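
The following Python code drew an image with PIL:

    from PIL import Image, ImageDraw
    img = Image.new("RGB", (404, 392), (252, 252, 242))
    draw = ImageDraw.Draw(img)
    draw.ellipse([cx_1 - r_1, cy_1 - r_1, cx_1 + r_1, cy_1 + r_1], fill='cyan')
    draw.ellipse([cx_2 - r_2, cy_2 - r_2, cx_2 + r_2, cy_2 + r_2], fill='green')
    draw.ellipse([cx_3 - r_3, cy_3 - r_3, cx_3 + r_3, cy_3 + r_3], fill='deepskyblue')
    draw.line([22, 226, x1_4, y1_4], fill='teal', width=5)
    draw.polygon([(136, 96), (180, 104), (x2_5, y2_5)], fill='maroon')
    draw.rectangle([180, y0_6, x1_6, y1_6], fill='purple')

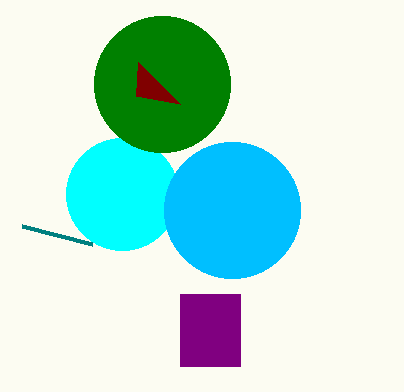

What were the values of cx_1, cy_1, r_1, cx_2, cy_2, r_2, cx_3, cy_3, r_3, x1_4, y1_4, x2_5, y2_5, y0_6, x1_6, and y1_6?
cx_1 = 122
cy_1 = 194
r_1 = 56
cx_2 = 162
cy_2 = 84
r_2 = 68
cx_3 = 232
cy_3 = 210
r_3 = 68
x1_4 = 92
y1_4 = 244
x2_5 = 138
y2_5 = 62
y0_6 = 294
x1_6 = 240
y1_6 = 366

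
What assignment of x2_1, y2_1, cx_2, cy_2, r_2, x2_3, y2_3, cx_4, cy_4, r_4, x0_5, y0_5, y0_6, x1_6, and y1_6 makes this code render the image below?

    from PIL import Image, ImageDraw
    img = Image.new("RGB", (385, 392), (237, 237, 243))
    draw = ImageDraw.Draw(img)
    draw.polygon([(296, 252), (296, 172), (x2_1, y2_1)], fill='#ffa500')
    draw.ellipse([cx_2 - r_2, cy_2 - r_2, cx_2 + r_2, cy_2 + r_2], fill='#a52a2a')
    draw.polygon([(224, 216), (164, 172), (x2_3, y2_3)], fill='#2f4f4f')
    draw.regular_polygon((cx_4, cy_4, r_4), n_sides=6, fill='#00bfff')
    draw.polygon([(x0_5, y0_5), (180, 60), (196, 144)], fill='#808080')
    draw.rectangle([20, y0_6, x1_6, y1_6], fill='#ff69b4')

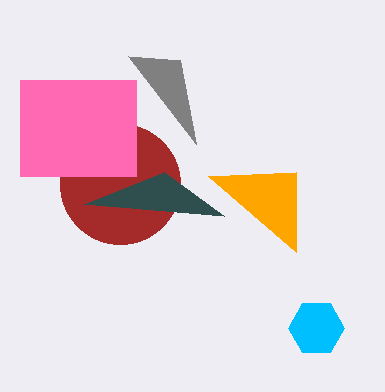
x2_1 = 208
y2_1 = 176
cx_2 = 120
cy_2 = 184
r_2 = 60
x2_3 = 84
y2_3 = 204
cx_4 = 316
cy_4 = 328
r_4 = 28
x0_5 = 128
y0_5 = 56
y0_6 = 80
x1_6 = 136
y1_6 = 176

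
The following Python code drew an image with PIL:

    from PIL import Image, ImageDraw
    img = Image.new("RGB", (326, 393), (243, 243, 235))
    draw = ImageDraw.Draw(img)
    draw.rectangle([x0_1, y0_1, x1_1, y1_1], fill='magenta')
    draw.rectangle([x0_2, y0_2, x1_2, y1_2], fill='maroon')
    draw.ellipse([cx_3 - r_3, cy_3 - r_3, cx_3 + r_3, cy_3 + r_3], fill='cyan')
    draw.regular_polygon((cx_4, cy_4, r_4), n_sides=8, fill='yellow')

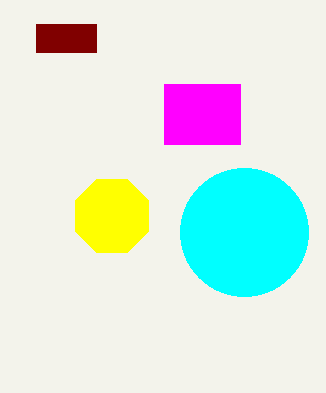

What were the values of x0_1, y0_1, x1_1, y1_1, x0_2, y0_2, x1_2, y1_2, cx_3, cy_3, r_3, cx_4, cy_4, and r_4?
x0_1 = 164; y0_1 = 84; x1_1 = 240; y1_1 = 144; x0_2 = 36; y0_2 = 24; x1_2 = 96; y1_2 = 52; cx_3 = 244; cy_3 = 232; r_3 = 64; cx_4 = 112; cy_4 = 216; r_4 = 40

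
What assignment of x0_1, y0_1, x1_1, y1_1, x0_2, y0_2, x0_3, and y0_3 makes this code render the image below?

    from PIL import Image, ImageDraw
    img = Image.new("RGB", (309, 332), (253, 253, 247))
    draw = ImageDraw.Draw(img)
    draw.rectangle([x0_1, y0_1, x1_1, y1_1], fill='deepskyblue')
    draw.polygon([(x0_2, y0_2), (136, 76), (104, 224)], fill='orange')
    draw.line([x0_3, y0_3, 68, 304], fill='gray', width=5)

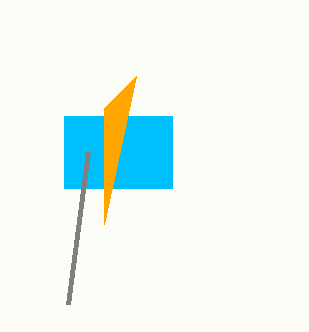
x0_1 = 64
y0_1 = 116
x1_1 = 172
y1_1 = 188
x0_2 = 104
y0_2 = 108
x0_3 = 88
y0_3 = 152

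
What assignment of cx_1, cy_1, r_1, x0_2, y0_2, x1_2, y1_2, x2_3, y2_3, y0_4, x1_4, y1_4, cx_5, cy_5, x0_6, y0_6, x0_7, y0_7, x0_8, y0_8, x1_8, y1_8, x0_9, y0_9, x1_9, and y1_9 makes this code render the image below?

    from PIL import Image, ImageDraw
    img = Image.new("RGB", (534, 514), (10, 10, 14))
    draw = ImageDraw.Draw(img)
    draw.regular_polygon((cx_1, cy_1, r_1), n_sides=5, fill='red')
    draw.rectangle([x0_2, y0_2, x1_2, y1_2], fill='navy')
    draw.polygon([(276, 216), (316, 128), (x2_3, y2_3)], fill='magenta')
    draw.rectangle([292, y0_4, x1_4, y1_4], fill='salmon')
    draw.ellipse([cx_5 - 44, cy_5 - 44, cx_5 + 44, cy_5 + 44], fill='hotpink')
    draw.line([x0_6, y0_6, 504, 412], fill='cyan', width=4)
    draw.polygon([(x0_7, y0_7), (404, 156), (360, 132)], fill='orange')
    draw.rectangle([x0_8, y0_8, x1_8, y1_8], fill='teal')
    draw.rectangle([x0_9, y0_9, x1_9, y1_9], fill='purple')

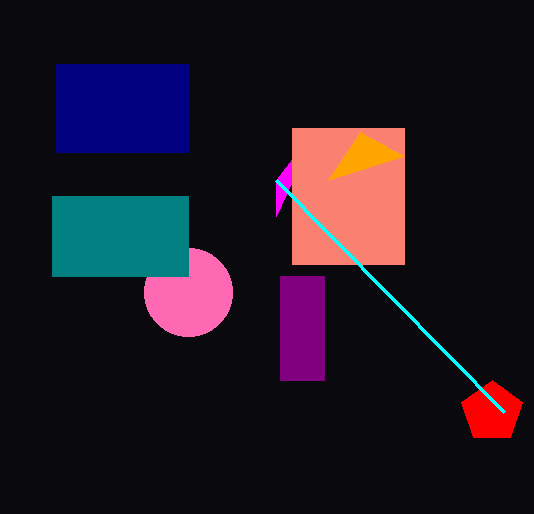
cx_1 = 492, cy_1 = 412, r_1 = 32, x0_2 = 56, y0_2 = 64, x1_2 = 188, y1_2 = 152, x2_3 = 276, y2_3 = 180, y0_4 = 128, x1_4 = 404, y1_4 = 264, cx_5 = 188, cy_5 = 292, x0_6 = 276, y0_6 = 180, x0_7 = 328, y0_7 = 180, x0_8 = 52, y0_8 = 196, x1_8 = 188, y1_8 = 276, x0_9 = 280, y0_9 = 276, x1_9 = 324, y1_9 = 380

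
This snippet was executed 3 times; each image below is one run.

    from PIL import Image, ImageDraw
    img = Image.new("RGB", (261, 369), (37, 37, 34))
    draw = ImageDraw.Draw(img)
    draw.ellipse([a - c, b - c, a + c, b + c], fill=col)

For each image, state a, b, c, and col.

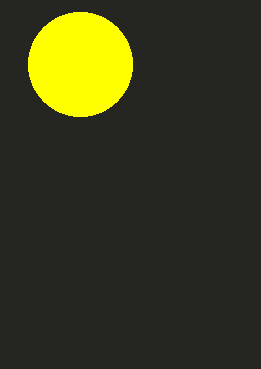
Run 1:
a = 80
b = 64
c = 52
col = 'yellow'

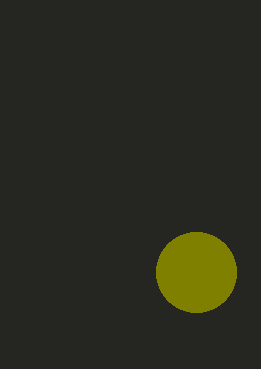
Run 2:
a = 196, b = 272, c = 40, col = 'olive'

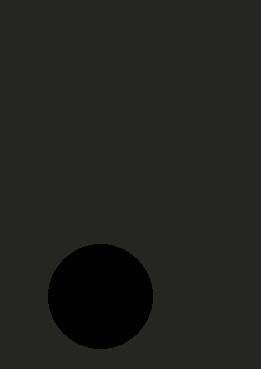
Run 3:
a = 100
b = 296
c = 52
col = 'black'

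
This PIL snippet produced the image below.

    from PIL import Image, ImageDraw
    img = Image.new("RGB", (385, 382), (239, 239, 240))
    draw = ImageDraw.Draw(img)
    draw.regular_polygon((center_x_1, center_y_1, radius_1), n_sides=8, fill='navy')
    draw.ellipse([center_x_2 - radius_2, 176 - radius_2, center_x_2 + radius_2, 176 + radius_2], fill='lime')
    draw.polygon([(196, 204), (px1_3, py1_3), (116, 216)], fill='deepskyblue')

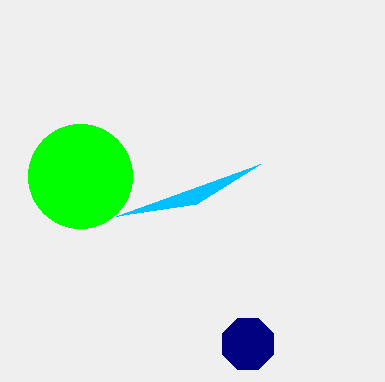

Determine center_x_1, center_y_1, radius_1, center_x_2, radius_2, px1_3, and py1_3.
center_x_1 = 248, center_y_1 = 344, radius_1 = 28, center_x_2 = 80, radius_2 = 52, px1_3 = 260, py1_3 = 164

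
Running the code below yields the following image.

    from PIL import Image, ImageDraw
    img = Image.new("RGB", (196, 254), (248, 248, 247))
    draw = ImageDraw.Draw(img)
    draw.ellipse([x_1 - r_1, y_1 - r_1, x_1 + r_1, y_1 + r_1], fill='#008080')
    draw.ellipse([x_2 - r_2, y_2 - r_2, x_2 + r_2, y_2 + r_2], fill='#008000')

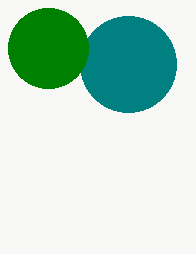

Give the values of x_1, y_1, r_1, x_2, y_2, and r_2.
x_1 = 128
y_1 = 64
r_1 = 48
x_2 = 48
y_2 = 48
r_2 = 40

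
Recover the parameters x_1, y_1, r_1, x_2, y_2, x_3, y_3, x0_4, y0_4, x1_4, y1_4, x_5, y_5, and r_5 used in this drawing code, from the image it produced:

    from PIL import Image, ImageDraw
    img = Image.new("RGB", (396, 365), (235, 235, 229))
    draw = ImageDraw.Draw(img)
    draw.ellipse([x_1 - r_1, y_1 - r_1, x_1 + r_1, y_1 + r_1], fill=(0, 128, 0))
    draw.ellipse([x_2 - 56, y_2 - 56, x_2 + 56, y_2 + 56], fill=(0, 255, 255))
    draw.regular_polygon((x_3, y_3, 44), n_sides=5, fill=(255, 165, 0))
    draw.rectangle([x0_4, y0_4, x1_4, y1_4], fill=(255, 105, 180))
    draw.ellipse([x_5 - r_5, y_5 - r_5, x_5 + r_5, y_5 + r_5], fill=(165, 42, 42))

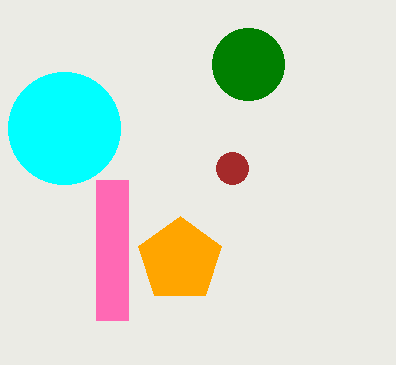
x_1 = 248; y_1 = 64; r_1 = 36; x_2 = 64; y_2 = 128; x_3 = 180; y_3 = 260; x0_4 = 96; y0_4 = 180; x1_4 = 128; y1_4 = 320; x_5 = 232; y_5 = 168; r_5 = 16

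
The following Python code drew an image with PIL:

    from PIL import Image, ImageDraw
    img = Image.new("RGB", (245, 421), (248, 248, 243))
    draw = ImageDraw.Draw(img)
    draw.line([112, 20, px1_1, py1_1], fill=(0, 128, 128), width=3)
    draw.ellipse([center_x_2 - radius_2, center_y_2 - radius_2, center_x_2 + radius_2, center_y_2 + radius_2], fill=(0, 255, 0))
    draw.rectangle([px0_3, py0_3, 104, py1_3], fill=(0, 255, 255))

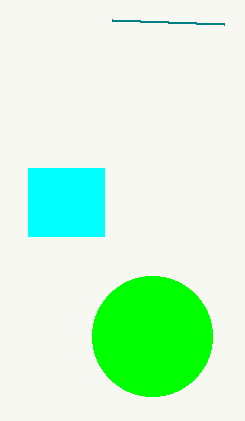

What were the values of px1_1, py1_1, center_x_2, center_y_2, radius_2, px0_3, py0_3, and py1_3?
px1_1 = 224
py1_1 = 24
center_x_2 = 152
center_y_2 = 336
radius_2 = 60
px0_3 = 28
py0_3 = 168
py1_3 = 236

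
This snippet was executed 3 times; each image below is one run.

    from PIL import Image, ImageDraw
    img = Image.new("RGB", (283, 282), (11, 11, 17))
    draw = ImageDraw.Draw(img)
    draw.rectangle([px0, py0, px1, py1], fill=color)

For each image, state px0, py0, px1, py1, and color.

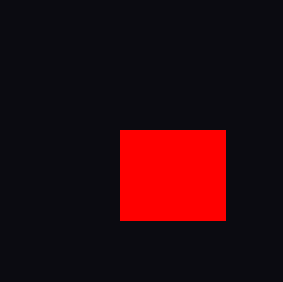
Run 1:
px0 = 120, py0 = 130, px1 = 225, py1 = 220, color = 'red'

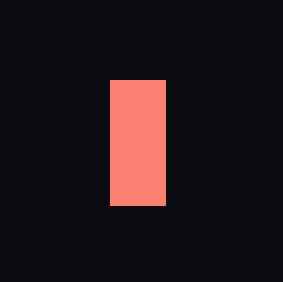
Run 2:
px0 = 110; py0 = 80; px1 = 165; py1 = 205; color = 'salmon'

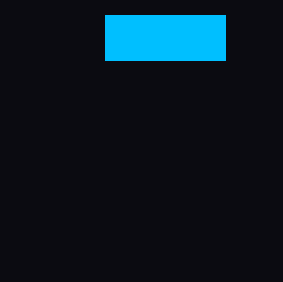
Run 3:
px0 = 105, py0 = 15, px1 = 225, py1 = 60, color = 'deepskyblue'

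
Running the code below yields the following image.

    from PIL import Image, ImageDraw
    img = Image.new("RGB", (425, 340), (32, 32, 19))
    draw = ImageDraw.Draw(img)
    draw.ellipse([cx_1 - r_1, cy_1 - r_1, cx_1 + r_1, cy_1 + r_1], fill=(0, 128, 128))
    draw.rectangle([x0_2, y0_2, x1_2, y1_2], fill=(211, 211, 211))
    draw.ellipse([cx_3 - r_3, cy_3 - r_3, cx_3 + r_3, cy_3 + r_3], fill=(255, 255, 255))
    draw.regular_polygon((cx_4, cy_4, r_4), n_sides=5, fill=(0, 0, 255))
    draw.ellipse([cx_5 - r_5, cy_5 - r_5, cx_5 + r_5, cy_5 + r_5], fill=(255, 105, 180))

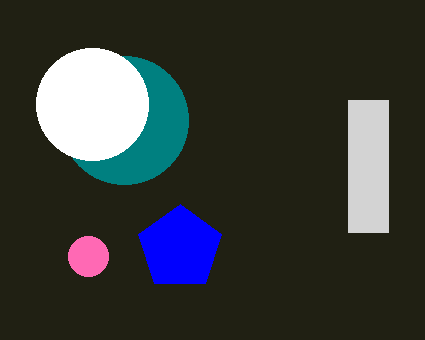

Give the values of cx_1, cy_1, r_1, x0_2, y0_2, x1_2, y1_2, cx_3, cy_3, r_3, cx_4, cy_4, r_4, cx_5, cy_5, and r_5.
cx_1 = 124
cy_1 = 120
r_1 = 64
x0_2 = 348
y0_2 = 100
x1_2 = 388
y1_2 = 232
cx_3 = 92
cy_3 = 104
r_3 = 56
cx_4 = 180
cy_4 = 248
r_4 = 44
cx_5 = 88
cy_5 = 256
r_5 = 20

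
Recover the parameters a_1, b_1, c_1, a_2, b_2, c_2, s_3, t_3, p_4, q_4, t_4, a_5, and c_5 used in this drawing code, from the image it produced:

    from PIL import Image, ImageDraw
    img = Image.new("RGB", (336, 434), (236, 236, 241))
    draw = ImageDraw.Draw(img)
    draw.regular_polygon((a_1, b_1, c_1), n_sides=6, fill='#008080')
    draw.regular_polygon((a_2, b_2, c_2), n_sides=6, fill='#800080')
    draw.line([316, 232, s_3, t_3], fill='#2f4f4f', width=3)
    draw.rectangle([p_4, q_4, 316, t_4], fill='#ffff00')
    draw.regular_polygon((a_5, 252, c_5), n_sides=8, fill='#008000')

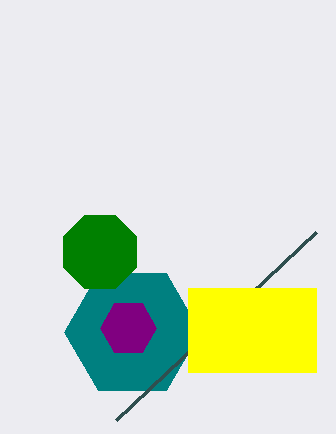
a_1 = 132; b_1 = 332; c_1 = 68; a_2 = 128; b_2 = 328; c_2 = 28; s_3 = 116; t_3 = 420; p_4 = 188; q_4 = 288; t_4 = 372; a_5 = 100; c_5 = 40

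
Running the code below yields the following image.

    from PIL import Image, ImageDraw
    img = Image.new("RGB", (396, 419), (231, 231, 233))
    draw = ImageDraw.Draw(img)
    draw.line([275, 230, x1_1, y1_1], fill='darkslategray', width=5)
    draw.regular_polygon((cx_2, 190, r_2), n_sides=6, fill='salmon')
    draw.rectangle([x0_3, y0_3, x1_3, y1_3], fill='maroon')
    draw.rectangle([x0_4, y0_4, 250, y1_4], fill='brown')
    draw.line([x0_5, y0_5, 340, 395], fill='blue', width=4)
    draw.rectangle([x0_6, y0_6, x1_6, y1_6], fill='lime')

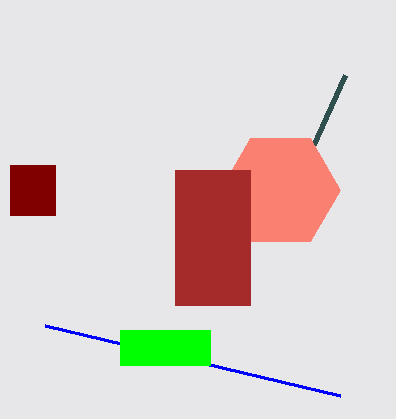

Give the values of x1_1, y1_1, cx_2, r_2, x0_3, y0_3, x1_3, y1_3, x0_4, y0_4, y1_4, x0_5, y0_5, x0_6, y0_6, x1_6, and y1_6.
x1_1 = 345, y1_1 = 75, cx_2 = 280, r_2 = 60, x0_3 = 10, y0_3 = 165, x1_3 = 55, y1_3 = 215, x0_4 = 175, y0_4 = 170, y1_4 = 305, x0_5 = 45, y0_5 = 325, x0_6 = 120, y0_6 = 330, x1_6 = 210, y1_6 = 365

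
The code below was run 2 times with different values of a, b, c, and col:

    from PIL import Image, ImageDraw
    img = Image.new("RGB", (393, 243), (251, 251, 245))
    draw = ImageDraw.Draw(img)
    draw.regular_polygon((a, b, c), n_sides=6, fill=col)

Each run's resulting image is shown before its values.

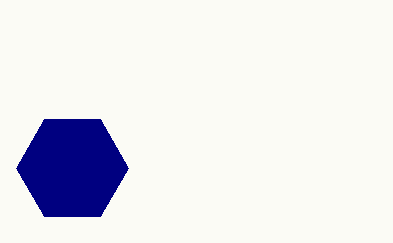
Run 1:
a = 72; b = 168; c = 56; col = 'navy'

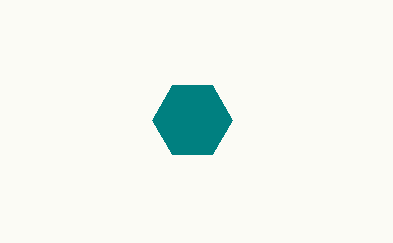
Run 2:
a = 192, b = 120, c = 40, col = 'teal'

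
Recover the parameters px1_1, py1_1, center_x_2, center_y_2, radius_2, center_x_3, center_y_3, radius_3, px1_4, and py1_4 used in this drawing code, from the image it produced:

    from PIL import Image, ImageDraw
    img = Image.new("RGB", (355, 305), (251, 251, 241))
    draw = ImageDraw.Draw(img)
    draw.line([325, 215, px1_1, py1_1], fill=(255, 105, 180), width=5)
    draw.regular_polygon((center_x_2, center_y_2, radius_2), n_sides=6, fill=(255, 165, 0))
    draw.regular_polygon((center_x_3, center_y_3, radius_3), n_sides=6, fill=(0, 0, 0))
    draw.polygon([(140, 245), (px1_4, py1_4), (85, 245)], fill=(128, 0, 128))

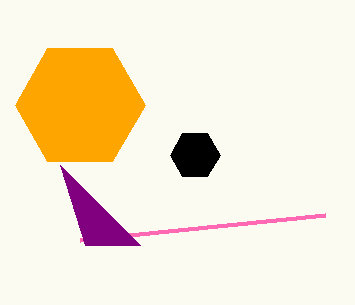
px1_1 = 80
py1_1 = 240
center_x_2 = 80
center_y_2 = 105
radius_2 = 65
center_x_3 = 195
center_y_3 = 155
radius_3 = 25
px1_4 = 60
py1_4 = 165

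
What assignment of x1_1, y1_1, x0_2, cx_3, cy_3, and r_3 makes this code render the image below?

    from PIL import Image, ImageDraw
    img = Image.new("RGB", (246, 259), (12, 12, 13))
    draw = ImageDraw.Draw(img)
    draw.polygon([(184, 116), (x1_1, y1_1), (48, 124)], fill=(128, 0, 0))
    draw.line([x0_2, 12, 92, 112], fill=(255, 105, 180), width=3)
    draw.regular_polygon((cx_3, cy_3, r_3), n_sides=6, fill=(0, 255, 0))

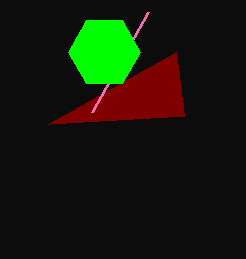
x1_1 = 176; y1_1 = 52; x0_2 = 148; cx_3 = 104; cy_3 = 52; r_3 = 36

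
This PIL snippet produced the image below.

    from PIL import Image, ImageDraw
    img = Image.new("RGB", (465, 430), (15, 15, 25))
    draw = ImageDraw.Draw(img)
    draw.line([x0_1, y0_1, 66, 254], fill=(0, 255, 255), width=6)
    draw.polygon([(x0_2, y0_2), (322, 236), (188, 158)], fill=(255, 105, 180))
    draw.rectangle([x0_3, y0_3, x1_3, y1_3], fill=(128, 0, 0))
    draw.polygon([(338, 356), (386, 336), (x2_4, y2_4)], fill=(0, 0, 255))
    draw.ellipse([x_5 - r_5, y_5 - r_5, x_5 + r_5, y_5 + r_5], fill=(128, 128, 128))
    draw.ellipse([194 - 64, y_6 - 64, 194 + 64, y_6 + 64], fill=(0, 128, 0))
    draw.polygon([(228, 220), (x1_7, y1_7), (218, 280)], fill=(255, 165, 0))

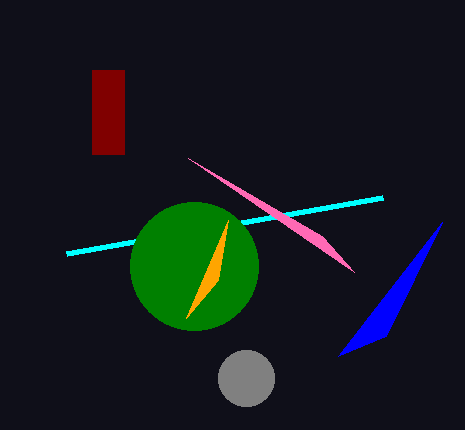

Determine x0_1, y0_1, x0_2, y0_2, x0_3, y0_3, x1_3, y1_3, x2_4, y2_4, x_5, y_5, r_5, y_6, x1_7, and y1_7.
x0_1 = 382; y0_1 = 198; x0_2 = 354; y0_2 = 272; x0_3 = 92; y0_3 = 70; x1_3 = 124; y1_3 = 154; x2_4 = 442; y2_4 = 222; x_5 = 246; y_5 = 378; r_5 = 28; y_6 = 266; x1_7 = 186; y1_7 = 318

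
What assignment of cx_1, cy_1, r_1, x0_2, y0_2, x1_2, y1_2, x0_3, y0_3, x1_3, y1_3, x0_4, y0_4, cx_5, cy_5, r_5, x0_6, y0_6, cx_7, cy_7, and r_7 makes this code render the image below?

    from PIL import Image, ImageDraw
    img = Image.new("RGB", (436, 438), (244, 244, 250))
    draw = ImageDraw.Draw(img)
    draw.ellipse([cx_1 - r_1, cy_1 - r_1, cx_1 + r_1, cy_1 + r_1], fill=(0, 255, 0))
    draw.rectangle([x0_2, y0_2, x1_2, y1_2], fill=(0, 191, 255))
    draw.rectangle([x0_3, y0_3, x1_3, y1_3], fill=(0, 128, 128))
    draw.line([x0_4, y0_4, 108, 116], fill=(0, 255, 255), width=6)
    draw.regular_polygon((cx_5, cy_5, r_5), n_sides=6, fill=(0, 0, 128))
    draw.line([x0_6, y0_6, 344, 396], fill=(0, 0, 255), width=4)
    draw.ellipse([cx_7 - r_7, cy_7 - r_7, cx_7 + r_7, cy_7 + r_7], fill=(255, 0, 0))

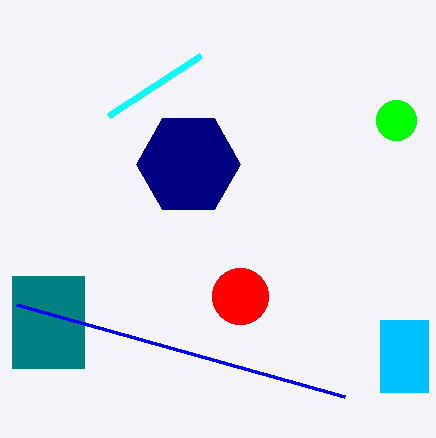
cx_1 = 396, cy_1 = 120, r_1 = 20, x0_2 = 380, y0_2 = 320, x1_2 = 428, y1_2 = 392, x0_3 = 12, y0_3 = 276, x1_3 = 84, y1_3 = 368, x0_4 = 200, y0_4 = 56, cx_5 = 188, cy_5 = 164, r_5 = 52, x0_6 = 16, y0_6 = 304, cx_7 = 240, cy_7 = 296, r_7 = 28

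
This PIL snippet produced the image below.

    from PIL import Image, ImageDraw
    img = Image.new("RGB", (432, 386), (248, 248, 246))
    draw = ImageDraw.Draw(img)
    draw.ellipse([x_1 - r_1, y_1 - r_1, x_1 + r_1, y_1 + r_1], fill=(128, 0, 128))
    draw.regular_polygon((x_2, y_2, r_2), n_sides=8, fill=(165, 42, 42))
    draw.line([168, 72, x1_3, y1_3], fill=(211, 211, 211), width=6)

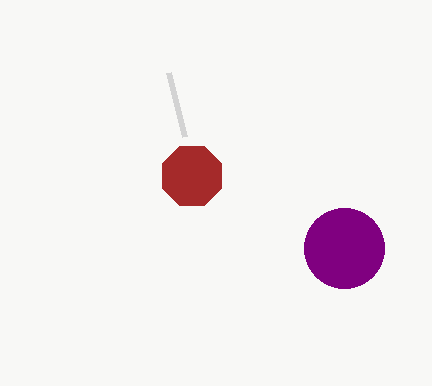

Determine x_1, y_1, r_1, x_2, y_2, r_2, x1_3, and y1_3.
x_1 = 344; y_1 = 248; r_1 = 40; x_2 = 192; y_2 = 176; r_2 = 32; x1_3 = 184; y1_3 = 136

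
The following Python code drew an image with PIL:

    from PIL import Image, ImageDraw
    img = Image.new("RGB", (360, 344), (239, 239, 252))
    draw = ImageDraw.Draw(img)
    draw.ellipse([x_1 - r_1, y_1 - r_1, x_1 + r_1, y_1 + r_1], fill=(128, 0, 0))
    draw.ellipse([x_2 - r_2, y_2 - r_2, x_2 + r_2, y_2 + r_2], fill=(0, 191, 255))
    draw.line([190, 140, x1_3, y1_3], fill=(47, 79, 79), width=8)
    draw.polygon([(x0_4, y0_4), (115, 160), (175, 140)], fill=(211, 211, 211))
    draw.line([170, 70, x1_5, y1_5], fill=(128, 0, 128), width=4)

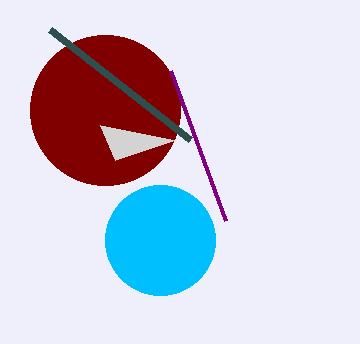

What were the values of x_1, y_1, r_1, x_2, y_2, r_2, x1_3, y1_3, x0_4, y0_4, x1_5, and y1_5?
x_1 = 105
y_1 = 110
r_1 = 75
x_2 = 160
y_2 = 240
r_2 = 55
x1_3 = 50
y1_3 = 30
x0_4 = 100
y0_4 = 125
x1_5 = 225
y1_5 = 220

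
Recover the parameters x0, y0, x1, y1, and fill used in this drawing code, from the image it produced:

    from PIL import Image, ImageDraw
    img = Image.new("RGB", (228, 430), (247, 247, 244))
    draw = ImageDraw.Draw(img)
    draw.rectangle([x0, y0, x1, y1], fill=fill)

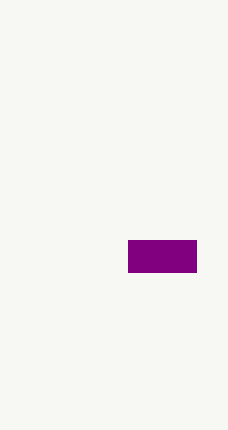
x0 = 128, y0 = 240, x1 = 196, y1 = 272, fill = 'purple'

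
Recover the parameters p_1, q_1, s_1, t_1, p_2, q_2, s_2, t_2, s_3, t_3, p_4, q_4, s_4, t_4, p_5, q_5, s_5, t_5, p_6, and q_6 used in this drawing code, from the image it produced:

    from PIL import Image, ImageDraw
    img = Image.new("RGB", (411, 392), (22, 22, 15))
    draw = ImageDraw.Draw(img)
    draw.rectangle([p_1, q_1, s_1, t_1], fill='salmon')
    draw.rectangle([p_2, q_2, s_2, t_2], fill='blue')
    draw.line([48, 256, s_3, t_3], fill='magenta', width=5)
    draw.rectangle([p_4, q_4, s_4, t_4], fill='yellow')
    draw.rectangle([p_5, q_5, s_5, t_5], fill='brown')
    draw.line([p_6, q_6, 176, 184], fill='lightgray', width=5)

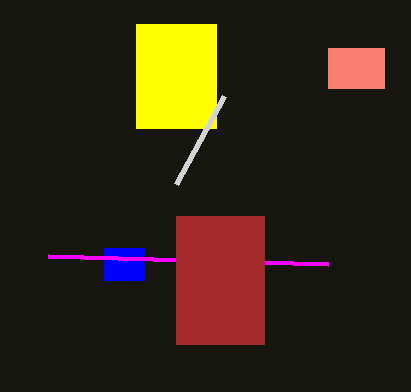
p_1 = 328; q_1 = 48; s_1 = 384; t_1 = 88; p_2 = 104; q_2 = 248; s_2 = 144; t_2 = 280; s_3 = 328; t_3 = 264; p_4 = 136; q_4 = 24; s_4 = 216; t_4 = 128; p_5 = 176; q_5 = 216; s_5 = 264; t_5 = 344; p_6 = 224; q_6 = 96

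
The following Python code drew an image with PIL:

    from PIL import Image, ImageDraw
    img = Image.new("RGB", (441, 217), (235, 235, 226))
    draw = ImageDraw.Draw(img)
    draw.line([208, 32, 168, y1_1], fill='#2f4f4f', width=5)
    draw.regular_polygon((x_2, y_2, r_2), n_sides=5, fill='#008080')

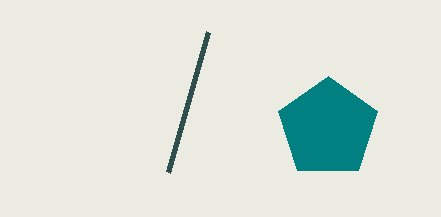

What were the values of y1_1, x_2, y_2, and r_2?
y1_1 = 172, x_2 = 328, y_2 = 128, r_2 = 52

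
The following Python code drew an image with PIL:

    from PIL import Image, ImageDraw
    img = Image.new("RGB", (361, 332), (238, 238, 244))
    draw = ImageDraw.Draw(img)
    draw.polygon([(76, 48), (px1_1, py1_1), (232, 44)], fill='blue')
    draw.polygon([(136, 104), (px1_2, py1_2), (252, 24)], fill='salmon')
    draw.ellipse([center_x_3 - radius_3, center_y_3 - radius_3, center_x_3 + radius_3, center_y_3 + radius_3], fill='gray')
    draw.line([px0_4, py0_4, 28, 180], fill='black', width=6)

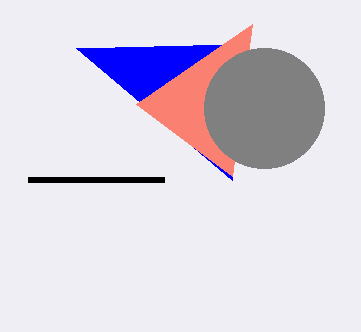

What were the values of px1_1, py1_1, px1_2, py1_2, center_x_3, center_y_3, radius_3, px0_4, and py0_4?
px1_1 = 232
py1_1 = 180
px1_2 = 232
py1_2 = 176
center_x_3 = 264
center_y_3 = 108
radius_3 = 60
px0_4 = 164
py0_4 = 180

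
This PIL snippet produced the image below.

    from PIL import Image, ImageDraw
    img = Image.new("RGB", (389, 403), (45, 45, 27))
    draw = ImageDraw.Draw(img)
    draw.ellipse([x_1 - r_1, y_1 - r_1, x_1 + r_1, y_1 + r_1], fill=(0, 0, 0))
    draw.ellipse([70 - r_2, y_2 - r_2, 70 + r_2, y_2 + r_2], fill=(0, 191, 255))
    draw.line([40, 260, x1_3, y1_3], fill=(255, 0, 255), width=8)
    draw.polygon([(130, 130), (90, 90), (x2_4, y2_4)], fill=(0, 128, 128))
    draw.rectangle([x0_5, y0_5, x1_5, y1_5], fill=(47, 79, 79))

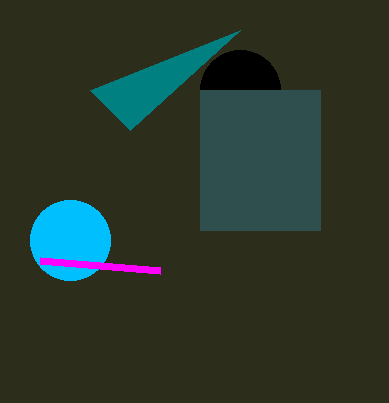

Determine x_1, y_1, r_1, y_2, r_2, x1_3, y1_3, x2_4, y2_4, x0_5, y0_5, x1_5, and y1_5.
x_1 = 240, y_1 = 90, r_1 = 40, y_2 = 240, r_2 = 40, x1_3 = 160, y1_3 = 270, x2_4 = 240, y2_4 = 30, x0_5 = 200, y0_5 = 90, x1_5 = 320, y1_5 = 230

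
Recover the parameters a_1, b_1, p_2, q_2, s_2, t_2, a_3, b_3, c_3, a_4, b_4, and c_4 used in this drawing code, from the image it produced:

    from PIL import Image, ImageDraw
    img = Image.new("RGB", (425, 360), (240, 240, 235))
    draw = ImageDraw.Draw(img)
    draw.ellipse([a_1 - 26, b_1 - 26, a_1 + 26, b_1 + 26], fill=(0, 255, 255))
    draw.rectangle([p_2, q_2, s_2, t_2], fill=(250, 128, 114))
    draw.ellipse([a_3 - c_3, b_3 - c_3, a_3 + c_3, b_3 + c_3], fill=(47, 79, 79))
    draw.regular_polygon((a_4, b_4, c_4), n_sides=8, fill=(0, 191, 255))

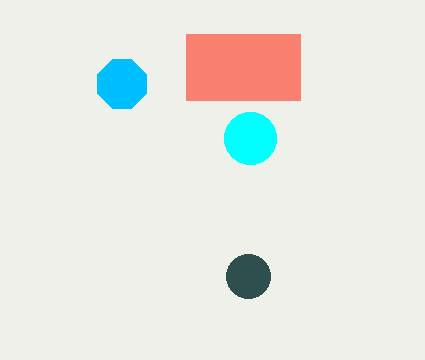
a_1 = 250
b_1 = 138
p_2 = 186
q_2 = 34
s_2 = 300
t_2 = 100
a_3 = 248
b_3 = 276
c_3 = 22
a_4 = 122
b_4 = 84
c_4 = 26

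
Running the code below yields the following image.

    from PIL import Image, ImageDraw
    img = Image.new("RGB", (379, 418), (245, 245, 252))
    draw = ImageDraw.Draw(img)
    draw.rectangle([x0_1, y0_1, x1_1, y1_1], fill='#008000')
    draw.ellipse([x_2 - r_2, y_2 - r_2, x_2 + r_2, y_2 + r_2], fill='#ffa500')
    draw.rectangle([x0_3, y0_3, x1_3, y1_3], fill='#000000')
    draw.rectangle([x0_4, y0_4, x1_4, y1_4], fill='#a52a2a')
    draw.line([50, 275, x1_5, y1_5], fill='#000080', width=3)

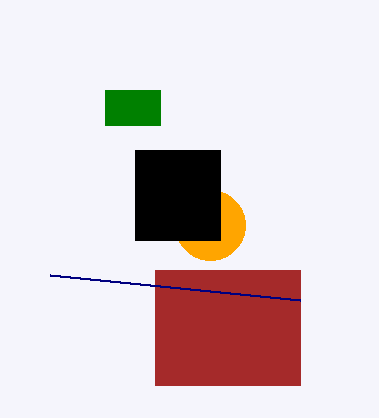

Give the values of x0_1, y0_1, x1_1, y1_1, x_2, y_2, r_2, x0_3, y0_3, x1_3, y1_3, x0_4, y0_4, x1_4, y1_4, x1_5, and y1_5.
x0_1 = 105
y0_1 = 90
x1_1 = 160
y1_1 = 125
x_2 = 210
y_2 = 225
r_2 = 35
x0_3 = 135
y0_3 = 150
x1_3 = 220
y1_3 = 240
x0_4 = 155
y0_4 = 270
x1_4 = 300
y1_4 = 385
x1_5 = 300
y1_5 = 300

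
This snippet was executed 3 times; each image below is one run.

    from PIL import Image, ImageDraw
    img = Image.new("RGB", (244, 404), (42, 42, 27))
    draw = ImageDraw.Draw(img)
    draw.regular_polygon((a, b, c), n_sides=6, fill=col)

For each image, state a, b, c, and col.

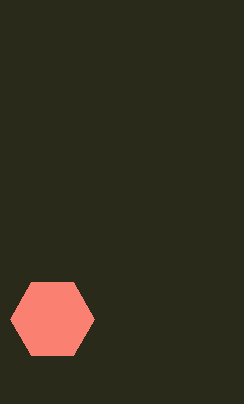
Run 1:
a = 52; b = 319; c = 42; col = 'salmon'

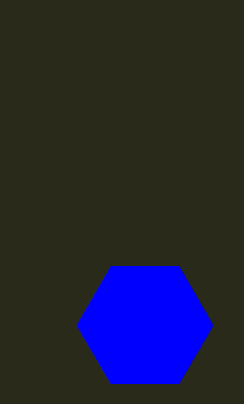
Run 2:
a = 145, b = 325, c = 68, col = 'blue'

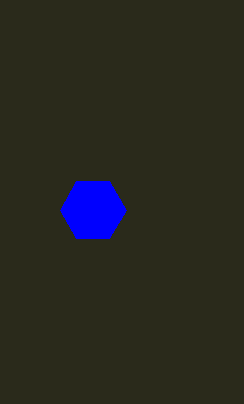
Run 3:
a = 93, b = 210, c = 33, col = 'blue'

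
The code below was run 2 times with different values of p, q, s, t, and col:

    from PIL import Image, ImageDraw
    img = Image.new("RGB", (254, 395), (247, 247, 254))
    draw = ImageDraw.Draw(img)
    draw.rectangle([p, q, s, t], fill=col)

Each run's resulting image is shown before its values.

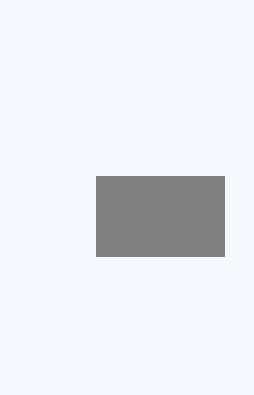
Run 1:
p = 96
q = 176
s = 224
t = 256
col = 'gray'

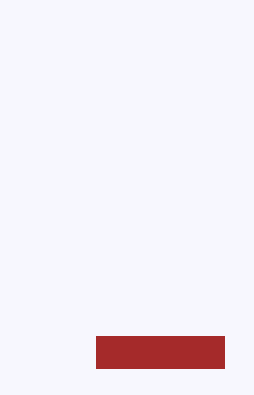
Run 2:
p = 96, q = 336, s = 224, t = 368, col = 'brown'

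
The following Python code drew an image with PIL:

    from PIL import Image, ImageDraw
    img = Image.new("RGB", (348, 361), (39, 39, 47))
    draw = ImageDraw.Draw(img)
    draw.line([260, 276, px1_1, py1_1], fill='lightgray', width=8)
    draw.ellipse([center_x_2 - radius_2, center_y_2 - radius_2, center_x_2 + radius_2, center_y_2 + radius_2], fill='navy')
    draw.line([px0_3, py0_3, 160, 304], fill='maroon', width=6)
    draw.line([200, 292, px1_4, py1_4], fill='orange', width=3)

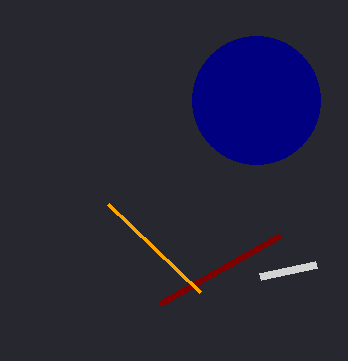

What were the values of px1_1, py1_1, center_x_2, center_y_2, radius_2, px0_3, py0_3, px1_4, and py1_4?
px1_1 = 316, py1_1 = 264, center_x_2 = 256, center_y_2 = 100, radius_2 = 64, px0_3 = 280, py0_3 = 236, px1_4 = 108, py1_4 = 204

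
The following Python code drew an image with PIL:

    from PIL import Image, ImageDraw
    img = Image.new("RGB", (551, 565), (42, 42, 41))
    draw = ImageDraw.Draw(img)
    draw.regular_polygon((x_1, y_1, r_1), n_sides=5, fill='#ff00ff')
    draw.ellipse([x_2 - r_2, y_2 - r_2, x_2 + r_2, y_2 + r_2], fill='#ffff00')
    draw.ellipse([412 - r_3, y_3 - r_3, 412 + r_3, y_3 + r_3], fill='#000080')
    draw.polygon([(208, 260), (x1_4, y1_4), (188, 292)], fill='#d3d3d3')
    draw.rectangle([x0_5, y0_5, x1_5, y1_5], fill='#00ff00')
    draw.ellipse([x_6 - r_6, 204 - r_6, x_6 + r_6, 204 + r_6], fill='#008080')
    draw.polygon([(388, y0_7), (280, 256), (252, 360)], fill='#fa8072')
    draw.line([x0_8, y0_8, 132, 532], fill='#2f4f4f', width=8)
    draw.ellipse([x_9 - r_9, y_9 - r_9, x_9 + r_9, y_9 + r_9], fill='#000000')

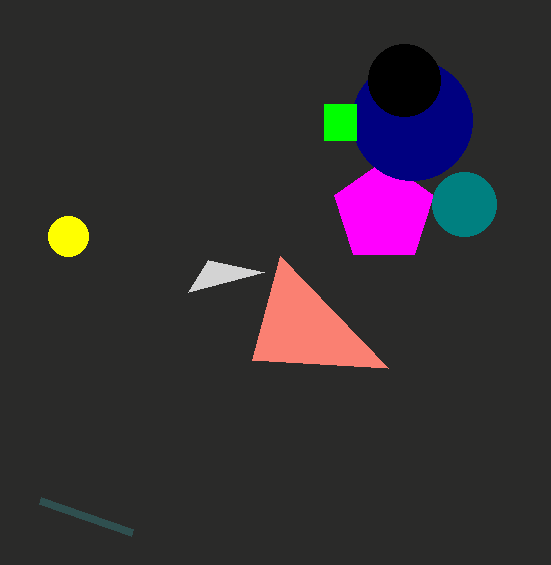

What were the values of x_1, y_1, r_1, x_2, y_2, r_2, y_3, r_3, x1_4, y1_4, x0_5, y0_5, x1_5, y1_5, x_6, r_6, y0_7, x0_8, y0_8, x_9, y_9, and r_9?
x_1 = 384; y_1 = 212; r_1 = 52; x_2 = 68; y_2 = 236; r_2 = 20; y_3 = 120; r_3 = 60; x1_4 = 264; y1_4 = 272; x0_5 = 324; y0_5 = 104; x1_5 = 356; y1_5 = 140; x_6 = 464; r_6 = 32; y0_7 = 368; x0_8 = 40; y0_8 = 500; x_9 = 404; y_9 = 80; r_9 = 36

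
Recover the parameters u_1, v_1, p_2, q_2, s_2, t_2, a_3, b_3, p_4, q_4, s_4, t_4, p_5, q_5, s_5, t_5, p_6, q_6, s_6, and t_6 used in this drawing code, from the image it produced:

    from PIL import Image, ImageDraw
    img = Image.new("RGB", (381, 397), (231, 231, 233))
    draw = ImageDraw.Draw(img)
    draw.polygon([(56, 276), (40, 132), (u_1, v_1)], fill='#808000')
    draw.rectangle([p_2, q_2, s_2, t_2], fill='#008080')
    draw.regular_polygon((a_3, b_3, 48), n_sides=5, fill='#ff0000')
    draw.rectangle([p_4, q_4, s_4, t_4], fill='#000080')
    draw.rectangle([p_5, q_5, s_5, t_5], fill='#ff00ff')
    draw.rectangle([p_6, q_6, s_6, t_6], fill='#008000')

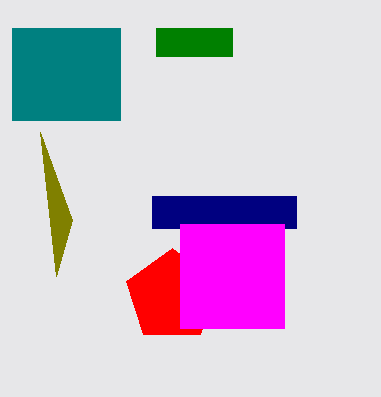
u_1 = 72; v_1 = 220; p_2 = 12; q_2 = 28; s_2 = 120; t_2 = 120; a_3 = 172; b_3 = 296; p_4 = 152; q_4 = 196; s_4 = 296; t_4 = 228; p_5 = 180; q_5 = 224; s_5 = 284; t_5 = 328; p_6 = 156; q_6 = 28; s_6 = 232; t_6 = 56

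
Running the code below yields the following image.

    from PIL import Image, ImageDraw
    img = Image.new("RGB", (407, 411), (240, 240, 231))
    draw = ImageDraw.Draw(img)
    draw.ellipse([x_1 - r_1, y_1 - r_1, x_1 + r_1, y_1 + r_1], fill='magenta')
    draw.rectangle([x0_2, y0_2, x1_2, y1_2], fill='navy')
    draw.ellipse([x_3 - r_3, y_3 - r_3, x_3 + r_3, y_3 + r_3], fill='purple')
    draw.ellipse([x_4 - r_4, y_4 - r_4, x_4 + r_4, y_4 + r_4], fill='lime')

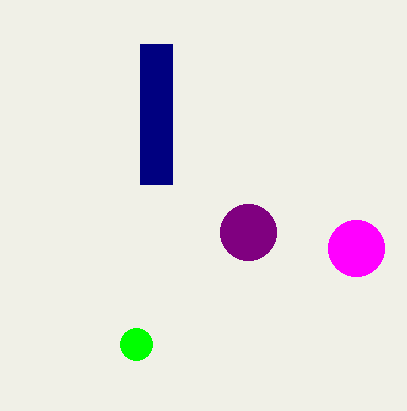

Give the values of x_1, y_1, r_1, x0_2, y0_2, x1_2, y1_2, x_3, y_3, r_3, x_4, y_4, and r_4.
x_1 = 356, y_1 = 248, r_1 = 28, x0_2 = 140, y0_2 = 44, x1_2 = 172, y1_2 = 184, x_3 = 248, y_3 = 232, r_3 = 28, x_4 = 136, y_4 = 344, r_4 = 16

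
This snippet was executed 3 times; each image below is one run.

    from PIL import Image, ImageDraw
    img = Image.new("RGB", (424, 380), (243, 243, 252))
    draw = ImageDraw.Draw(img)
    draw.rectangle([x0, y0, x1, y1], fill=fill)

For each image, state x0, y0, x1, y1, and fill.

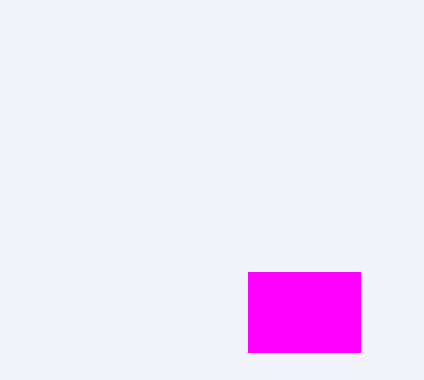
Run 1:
x0 = 248, y0 = 272, x1 = 360, y1 = 352, fill = 'magenta'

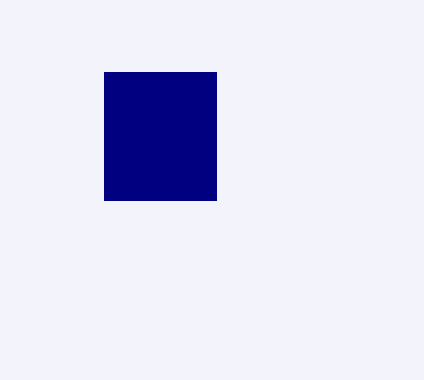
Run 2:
x0 = 104, y0 = 72, x1 = 216, y1 = 200, fill = 'navy'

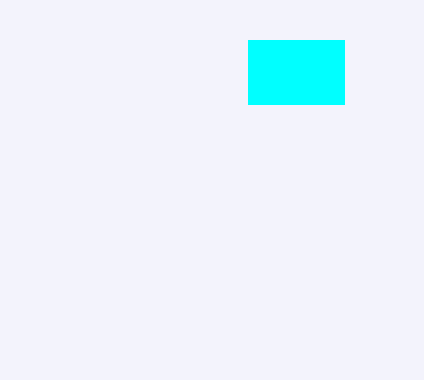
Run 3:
x0 = 248
y0 = 40
x1 = 344
y1 = 104
fill = 'cyan'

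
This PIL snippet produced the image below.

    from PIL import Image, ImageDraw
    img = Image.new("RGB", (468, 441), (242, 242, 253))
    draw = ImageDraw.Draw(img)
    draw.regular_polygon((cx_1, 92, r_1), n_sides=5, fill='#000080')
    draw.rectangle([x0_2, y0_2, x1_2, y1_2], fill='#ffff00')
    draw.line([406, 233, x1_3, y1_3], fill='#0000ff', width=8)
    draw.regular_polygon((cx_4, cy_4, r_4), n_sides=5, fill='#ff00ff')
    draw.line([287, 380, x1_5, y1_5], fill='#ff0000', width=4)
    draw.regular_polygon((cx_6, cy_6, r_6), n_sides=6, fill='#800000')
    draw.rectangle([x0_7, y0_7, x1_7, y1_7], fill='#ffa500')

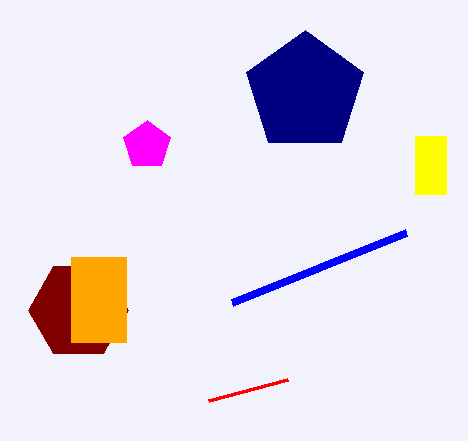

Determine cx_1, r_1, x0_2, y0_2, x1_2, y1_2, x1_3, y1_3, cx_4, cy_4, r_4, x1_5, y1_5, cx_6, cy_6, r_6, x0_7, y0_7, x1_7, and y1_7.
cx_1 = 305, r_1 = 62, x0_2 = 415, y0_2 = 136, x1_2 = 446, y1_2 = 194, x1_3 = 232, y1_3 = 303, cx_4 = 147, cy_4 = 145, r_4 = 25, x1_5 = 208, y1_5 = 401, cx_6 = 78, cy_6 = 310, r_6 = 50, x0_7 = 71, y0_7 = 257, x1_7 = 126, y1_7 = 342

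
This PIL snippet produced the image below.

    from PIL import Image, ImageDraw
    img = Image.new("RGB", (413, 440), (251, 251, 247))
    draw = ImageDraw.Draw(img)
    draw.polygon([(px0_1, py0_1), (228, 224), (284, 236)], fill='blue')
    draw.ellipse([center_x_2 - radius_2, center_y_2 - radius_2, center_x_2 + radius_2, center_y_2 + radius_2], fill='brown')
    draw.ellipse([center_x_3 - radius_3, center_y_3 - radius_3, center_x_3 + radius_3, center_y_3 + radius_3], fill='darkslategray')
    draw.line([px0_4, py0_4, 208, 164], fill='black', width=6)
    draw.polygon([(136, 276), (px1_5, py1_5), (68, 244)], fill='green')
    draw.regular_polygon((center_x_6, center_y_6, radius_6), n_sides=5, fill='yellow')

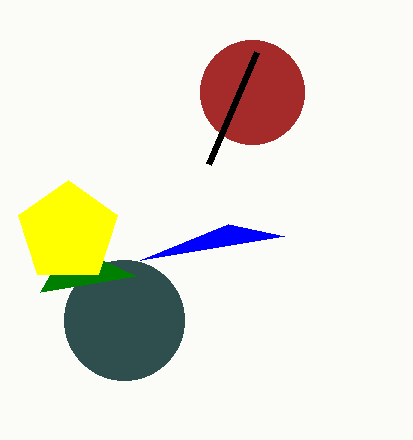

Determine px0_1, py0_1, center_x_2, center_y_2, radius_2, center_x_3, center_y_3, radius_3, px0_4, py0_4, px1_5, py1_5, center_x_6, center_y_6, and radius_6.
px0_1 = 140
py0_1 = 260
center_x_2 = 252
center_y_2 = 92
radius_2 = 52
center_x_3 = 124
center_y_3 = 320
radius_3 = 60
px0_4 = 256
py0_4 = 52
px1_5 = 40
py1_5 = 292
center_x_6 = 68
center_y_6 = 232
radius_6 = 52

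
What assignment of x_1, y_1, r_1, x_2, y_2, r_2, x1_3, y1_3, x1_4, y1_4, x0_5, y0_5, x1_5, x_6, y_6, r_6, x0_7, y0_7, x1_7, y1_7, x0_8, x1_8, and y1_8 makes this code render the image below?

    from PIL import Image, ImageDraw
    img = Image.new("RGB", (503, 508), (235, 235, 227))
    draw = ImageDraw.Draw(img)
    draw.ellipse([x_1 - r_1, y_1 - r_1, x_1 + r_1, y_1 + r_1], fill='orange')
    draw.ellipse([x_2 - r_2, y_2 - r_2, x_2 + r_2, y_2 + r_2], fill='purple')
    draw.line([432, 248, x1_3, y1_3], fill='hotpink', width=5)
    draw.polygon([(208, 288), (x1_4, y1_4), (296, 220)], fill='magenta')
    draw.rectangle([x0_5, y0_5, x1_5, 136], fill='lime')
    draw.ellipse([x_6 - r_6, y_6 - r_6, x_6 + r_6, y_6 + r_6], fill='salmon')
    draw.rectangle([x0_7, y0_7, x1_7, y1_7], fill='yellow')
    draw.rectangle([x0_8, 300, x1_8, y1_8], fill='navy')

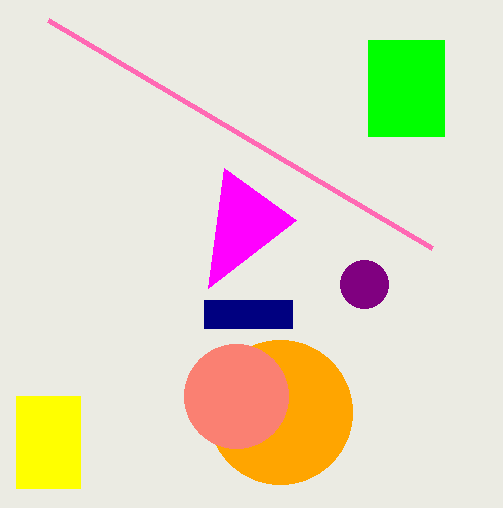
x_1 = 280, y_1 = 412, r_1 = 72, x_2 = 364, y_2 = 284, r_2 = 24, x1_3 = 48, y1_3 = 20, x1_4 = 224, y1_4 = 168, x0_5 = 368, y0_5 = 40, x1_5 = 444, x_6 = 236, y_6 = 396, r_6 = 52, x0_7 = 16, y0_7 = 396, x1_7 = 80, y1_7 = 488, x0_8 = 204, x1_8 = 292, y1_8 = 328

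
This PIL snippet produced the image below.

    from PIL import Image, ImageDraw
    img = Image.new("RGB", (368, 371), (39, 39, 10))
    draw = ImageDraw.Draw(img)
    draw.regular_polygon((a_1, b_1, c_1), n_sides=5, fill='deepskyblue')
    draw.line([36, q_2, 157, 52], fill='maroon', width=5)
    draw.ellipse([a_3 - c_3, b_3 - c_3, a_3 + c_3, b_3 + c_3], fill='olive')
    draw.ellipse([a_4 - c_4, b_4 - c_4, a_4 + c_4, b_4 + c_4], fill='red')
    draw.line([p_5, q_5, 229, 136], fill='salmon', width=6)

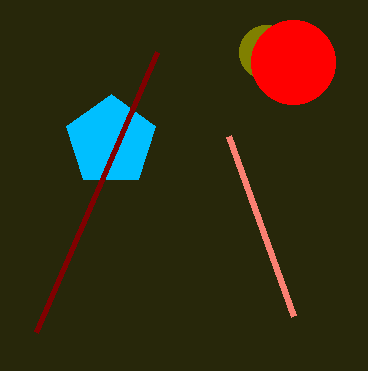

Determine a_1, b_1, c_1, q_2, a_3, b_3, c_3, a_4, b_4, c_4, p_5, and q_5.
a_1 = 111, b_1 = 141, c_1 = 47, q_2 = 332, a_3 = 266, b_3 = 52, c_3 = 27, a_4 = 293, b_4 = 62, c_4 = 42, p_5 = 294, q_5 = 316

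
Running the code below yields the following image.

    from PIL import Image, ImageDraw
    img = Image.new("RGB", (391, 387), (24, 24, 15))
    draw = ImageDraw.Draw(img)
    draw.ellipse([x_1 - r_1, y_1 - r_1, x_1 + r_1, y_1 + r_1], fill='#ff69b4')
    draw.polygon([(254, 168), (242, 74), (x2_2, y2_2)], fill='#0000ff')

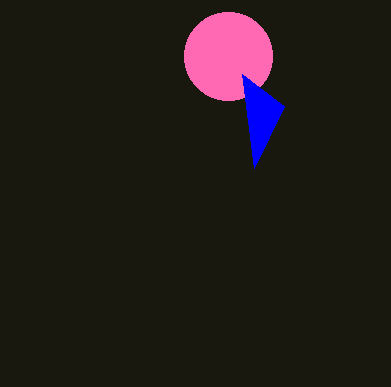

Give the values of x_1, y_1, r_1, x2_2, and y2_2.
x_1 = 228
y_1 = 56
r_1 = 44
x2_2 = 284
y2_2 = 106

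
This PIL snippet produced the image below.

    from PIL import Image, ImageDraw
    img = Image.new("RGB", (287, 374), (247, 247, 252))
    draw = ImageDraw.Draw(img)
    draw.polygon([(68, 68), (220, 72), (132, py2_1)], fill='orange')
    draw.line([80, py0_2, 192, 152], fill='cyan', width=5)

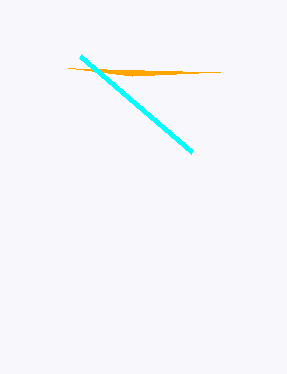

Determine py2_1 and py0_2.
py2_1 = 76
py0_2 = 56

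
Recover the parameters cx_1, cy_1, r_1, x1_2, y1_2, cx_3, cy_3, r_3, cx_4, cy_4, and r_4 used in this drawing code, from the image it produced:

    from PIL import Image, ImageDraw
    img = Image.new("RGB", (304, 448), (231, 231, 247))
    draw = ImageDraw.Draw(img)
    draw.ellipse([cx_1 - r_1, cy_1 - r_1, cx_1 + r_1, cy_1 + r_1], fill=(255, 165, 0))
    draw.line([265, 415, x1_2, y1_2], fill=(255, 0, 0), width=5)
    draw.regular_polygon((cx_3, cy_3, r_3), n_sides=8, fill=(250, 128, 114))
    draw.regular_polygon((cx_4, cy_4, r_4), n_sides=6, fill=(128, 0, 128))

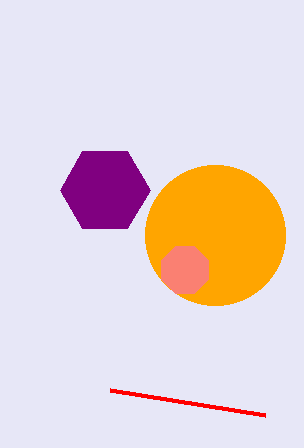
cx_1 = 215, cy_1 = 235, r_1 = 70, x1_2 = 110, y1_2 = 390, cx_3 = 185, cy_3 = 270, r_3 = 25, cx_4 = 105, cy_4 = 190, r_4 = 45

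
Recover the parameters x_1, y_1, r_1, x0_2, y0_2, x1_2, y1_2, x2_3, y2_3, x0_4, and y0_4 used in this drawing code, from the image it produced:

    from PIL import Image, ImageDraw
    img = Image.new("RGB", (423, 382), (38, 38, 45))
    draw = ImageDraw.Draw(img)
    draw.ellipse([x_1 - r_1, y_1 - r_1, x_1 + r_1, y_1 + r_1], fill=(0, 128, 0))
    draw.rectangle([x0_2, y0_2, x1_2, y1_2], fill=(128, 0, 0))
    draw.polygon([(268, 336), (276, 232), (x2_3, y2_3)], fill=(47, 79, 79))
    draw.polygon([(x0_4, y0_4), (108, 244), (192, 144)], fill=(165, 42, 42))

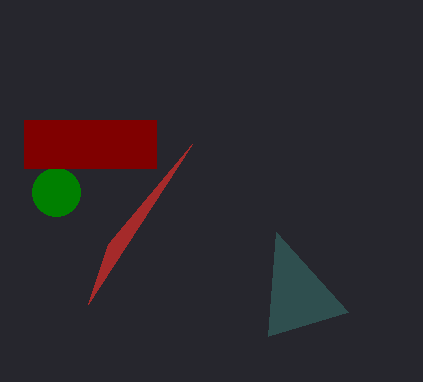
x_1 = 56
y_1 = 192
r_1 = 24
x0_2 = 24
y0_2 = 120
x1_2 = 156
y1_2 = 168
x2_3 = 348
y2_3 = 312
x0_4 = 88
y0_4 = 304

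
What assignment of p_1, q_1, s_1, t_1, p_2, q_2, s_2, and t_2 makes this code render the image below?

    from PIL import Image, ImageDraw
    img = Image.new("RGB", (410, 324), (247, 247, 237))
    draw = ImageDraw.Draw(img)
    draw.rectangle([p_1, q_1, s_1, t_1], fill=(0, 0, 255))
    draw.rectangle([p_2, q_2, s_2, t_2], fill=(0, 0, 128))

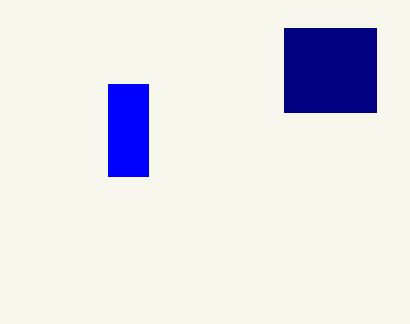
p_1 = 108, q_1 = 84, s_1 = 148, t_1 = 176, p_2 = 284, q_2 = 28, s_2 = 376, t_2 = 112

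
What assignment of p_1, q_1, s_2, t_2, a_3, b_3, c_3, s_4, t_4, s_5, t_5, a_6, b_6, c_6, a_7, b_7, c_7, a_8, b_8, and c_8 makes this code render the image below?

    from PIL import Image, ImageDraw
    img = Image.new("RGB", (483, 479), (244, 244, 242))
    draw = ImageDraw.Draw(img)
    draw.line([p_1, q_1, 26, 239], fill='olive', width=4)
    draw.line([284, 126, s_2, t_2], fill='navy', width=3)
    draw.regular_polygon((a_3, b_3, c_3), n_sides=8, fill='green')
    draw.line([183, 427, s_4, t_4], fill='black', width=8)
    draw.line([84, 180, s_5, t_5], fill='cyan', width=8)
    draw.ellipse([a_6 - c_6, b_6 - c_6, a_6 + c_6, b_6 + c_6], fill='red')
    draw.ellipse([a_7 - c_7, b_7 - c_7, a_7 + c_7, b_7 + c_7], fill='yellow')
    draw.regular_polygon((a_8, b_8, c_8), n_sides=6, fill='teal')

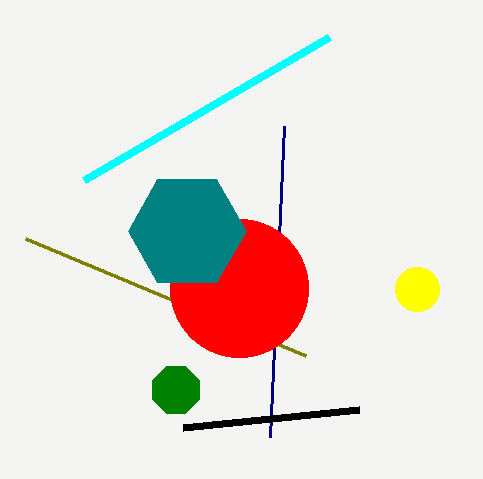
p_1 = 306; q_1 = 356; s_2 = 270; t_2 = 437; a_3 = 176; b_3 = 390; c_3 = 25; s_4 = 359; t_4 = 409; s_5 = 329; t_5 = 37; a_6 = 239; b_6 = 288; c_6 = 69; a_7 = 417; b_7 = 289; c_7 = 22; a_8 = 187; b_8 = 231; c_8 = 59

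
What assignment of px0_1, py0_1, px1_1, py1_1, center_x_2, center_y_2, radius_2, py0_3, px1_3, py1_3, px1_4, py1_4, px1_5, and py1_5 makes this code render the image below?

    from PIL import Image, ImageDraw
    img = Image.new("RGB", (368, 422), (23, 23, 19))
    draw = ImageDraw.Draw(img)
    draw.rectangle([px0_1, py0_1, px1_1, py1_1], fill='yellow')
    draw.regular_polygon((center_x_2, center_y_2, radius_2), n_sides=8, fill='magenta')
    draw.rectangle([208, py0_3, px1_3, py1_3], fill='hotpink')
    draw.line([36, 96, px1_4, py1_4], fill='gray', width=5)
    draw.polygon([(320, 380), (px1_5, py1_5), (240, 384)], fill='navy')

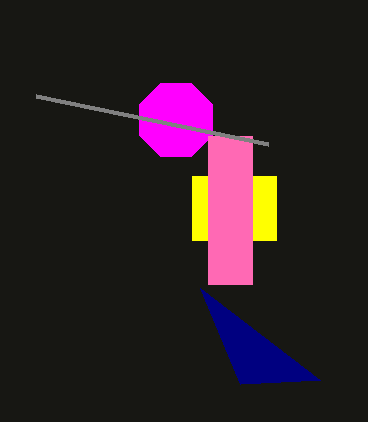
px0_1 = 192; py0_1 = 176; px1_1 = 276; py1_1 = 240; center_x_2 = 176; center_y_2 = 120; radius_2 = 40; py0_3 = 136; px1_3 = 252; py1_3 = 284; px1_4 = 268; py1_4 = 144; px1_5 = 200; py1_5 = 288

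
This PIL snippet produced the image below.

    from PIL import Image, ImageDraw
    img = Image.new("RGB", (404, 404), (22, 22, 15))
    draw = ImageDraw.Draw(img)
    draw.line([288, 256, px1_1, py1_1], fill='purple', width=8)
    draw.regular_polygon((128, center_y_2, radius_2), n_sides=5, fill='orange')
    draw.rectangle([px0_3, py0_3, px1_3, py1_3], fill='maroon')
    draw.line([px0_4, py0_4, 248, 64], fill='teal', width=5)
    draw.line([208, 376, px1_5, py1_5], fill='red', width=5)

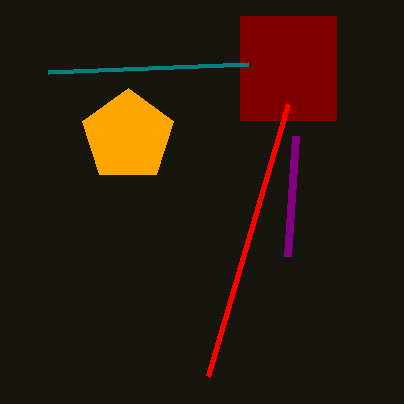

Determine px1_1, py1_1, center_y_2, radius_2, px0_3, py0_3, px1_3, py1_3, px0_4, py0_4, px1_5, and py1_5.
px1_1 = 296
py1_1 = 136
center_y_2 = 136
radius_2 = 48
px0_3 = 240
py0_3 = 16
px1_3 = 336
py1_3 = 120
px0_4 = 48
py0_4 = 72
px1_5 = 288
py1_5 = 104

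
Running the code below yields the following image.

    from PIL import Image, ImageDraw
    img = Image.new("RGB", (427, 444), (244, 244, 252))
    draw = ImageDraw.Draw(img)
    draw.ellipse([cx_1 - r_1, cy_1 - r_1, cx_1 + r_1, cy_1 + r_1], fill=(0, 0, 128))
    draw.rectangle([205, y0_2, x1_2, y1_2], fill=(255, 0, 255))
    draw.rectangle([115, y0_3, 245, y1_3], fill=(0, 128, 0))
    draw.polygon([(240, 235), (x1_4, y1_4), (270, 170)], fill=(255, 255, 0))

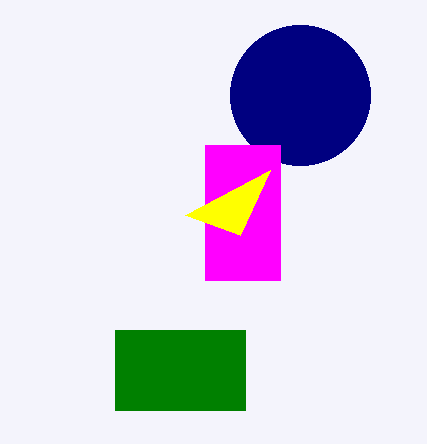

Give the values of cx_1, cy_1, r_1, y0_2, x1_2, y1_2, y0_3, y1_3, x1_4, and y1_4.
cx_1 = 300; cy_1 = 95; r_1 = 70; y0_2 = 145; x1_2 = 280; y1_2 = 280; y0_3 = 330; y1_3 = 410; x1_4 = 185; y1_4 = 215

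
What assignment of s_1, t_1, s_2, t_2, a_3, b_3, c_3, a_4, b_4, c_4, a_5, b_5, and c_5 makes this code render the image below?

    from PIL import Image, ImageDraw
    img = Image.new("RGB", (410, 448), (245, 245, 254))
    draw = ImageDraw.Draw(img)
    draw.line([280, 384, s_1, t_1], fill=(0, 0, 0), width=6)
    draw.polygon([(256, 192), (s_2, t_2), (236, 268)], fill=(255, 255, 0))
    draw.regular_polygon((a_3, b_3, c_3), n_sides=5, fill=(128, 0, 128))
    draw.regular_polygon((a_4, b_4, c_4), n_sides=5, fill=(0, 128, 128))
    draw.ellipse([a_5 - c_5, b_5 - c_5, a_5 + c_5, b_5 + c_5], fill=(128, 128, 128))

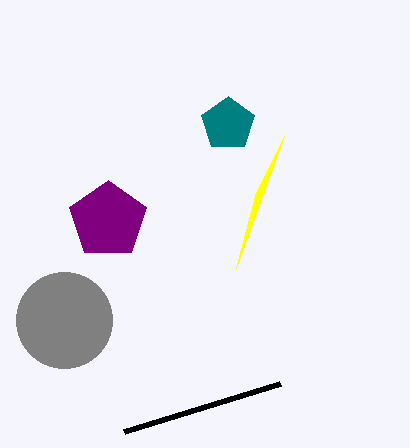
s_1 = 124
t_1 = 432
s_2 = 284
t_2 = 136
a_3 = 108
b_3 = 220
c_3 = 40
a_4 = 228
b_4 = 124
c_4 = 28
a_5 = 64
b_5 = 320
c_5 = 48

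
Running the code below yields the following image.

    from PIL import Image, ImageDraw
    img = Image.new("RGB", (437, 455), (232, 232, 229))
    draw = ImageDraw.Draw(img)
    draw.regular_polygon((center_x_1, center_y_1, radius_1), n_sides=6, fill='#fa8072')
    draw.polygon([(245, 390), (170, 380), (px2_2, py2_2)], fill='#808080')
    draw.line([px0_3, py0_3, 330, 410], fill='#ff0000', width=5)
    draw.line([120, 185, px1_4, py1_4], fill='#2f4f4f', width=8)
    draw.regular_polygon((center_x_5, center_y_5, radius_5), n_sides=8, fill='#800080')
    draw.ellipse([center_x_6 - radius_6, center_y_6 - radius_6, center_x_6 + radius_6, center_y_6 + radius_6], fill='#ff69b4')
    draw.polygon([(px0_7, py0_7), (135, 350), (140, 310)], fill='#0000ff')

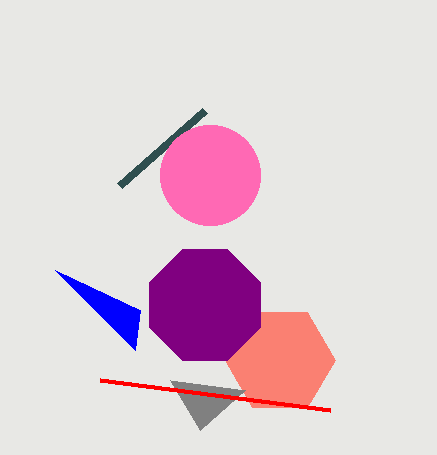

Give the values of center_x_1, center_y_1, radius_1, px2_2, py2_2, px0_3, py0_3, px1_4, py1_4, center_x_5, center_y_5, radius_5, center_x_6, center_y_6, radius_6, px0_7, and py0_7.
center_x_1 = 280, center_y_1 = 360, radius_1 = 55, px2_2 = 200, py2_2 = 430, px0_3 = 100, py0_3 = 380, px1_4 = 205, py1_4 = 110, center_x_5 = 205, center_y_5 = 305, radius_5 = 60, center_x_6 = 210, center_y_6 = 175, radius_6 = 50, px0_7 = 55, py0_7 = 270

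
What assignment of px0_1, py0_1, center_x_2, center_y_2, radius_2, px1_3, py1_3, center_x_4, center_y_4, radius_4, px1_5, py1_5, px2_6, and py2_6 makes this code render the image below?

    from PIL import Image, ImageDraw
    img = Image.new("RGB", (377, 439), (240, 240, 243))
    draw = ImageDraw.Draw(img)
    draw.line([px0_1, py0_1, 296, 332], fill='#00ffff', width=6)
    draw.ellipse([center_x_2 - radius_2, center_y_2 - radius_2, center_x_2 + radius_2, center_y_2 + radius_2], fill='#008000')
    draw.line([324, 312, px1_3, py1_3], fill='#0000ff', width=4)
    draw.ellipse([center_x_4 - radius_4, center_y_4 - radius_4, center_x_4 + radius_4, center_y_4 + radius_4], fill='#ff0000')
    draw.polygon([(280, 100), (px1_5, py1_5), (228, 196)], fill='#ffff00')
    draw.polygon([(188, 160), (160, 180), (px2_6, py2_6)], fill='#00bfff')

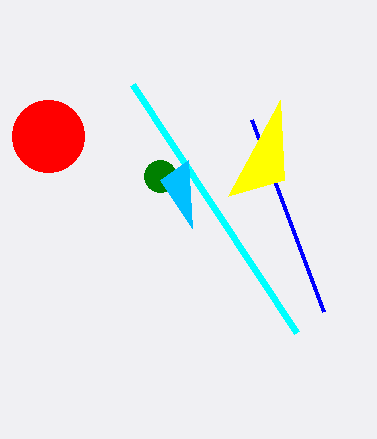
px0_1 = 132; py0_1 = 84; center_x_2 = 160; center_y_2 = 176; radius_2 = 16; px1_3 = 252; py1_3 = 120; center_x_4 = 48; center_y_4 = 136; radius_4 = 36; px1_5 = 284; py1_5 = 180; px2_6 = 192; py2_6 = 228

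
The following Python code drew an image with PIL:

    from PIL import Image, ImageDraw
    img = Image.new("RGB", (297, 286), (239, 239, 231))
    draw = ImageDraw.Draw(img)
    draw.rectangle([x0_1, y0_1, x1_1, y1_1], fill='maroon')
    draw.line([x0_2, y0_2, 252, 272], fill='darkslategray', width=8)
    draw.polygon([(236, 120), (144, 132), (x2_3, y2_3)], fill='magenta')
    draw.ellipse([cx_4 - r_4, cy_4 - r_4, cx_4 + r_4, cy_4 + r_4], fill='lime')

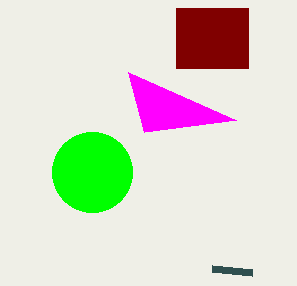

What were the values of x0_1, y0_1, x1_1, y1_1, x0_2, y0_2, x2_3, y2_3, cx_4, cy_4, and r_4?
x0_1 = 176, y0_1 = 8, x1_1 = 248, y1_1 = 68, x0_2 = 212, y0_2 = 268, x2_3 = 128, y2_3 = 72, cx_4 = 92, cy_4 = 172, r_4 = 40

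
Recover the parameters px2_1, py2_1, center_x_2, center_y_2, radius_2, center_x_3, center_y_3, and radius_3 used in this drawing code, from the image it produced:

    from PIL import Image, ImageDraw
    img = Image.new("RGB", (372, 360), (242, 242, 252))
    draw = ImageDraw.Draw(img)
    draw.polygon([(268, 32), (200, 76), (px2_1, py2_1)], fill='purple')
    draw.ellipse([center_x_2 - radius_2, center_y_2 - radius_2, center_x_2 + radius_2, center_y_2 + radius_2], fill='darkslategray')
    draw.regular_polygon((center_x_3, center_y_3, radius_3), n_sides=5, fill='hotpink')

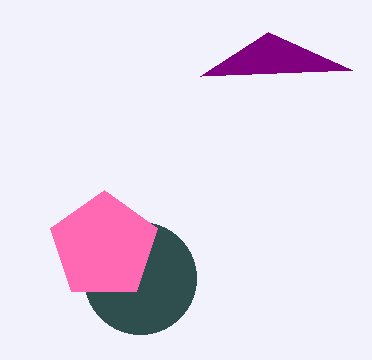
px2_1 = 352
py2_1 = 70
center_x_2 = 140
center_y_2 = 278
radius_2 = 56
center_x_3 = 104
center_y_3 = 246
radius_3 = 56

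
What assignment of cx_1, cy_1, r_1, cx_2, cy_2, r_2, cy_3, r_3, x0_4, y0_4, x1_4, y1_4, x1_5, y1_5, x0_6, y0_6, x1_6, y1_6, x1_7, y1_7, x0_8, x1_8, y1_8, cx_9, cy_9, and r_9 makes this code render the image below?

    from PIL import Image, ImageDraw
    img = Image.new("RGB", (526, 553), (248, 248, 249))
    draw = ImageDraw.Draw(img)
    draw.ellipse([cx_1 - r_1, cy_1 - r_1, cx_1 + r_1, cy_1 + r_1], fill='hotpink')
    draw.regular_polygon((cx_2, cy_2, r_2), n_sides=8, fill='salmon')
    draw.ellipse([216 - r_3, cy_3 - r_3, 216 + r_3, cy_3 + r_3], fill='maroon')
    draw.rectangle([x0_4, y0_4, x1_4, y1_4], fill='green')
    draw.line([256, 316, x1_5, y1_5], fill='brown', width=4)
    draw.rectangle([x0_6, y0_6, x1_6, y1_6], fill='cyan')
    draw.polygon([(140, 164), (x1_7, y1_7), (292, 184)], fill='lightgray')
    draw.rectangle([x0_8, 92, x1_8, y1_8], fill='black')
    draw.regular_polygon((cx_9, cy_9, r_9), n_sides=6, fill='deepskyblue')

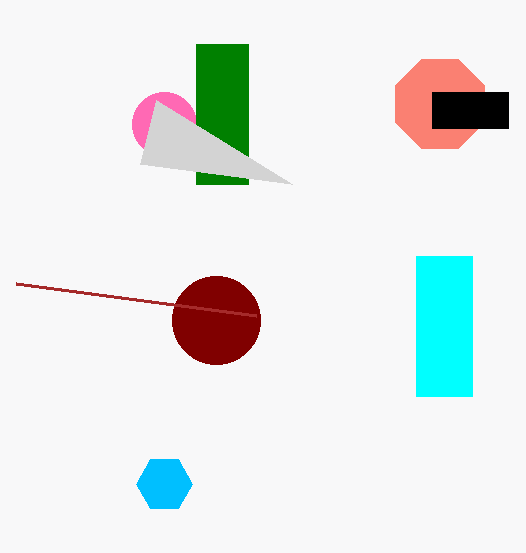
cx_1 = 164, cy_1 = 124, r_1 = 32, cx_2 = 440, cy_2 = 104, r_2 = 48, cy_3 = 320, r_3 = 44, x0_4 = 196, y0_4 = 44, x1_4 = 248, y1_4 = 184, x1_5 = 16, y1_5 = 284, x0_6 = 416, y0_6 = 256, x1_6 = 472, y1_6 = 396, x1_7 = 156, y1_7 = 100, x0_8 = 432, x1_8 = 508, y1_8 = 128, cx_9 = 164, cy_9 = 484, r_9 = 28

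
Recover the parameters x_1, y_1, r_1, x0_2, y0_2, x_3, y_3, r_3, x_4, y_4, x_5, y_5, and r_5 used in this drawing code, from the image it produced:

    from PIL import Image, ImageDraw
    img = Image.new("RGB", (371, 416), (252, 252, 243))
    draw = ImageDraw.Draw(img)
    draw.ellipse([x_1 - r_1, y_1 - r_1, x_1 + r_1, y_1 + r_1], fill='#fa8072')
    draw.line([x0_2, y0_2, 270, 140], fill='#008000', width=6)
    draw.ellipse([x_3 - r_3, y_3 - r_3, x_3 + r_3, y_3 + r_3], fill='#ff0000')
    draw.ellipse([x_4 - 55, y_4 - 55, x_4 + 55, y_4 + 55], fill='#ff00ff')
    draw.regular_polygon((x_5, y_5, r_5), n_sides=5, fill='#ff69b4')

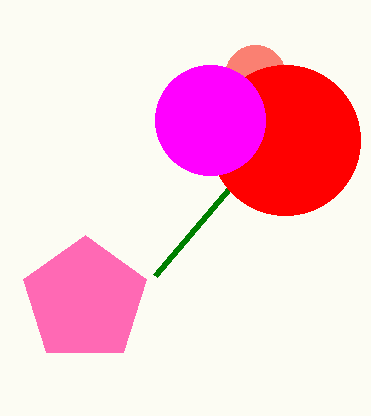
x_1 = 255; y_1 = 75; r_1 = 30; x0_2 = 155; y0_2 = 275; x_3 = 285; y_3 = 140; r_3 = 75; x_4 = 210; y_4 = 120; x_5 = 85; y_5 = 300; r_5 = 65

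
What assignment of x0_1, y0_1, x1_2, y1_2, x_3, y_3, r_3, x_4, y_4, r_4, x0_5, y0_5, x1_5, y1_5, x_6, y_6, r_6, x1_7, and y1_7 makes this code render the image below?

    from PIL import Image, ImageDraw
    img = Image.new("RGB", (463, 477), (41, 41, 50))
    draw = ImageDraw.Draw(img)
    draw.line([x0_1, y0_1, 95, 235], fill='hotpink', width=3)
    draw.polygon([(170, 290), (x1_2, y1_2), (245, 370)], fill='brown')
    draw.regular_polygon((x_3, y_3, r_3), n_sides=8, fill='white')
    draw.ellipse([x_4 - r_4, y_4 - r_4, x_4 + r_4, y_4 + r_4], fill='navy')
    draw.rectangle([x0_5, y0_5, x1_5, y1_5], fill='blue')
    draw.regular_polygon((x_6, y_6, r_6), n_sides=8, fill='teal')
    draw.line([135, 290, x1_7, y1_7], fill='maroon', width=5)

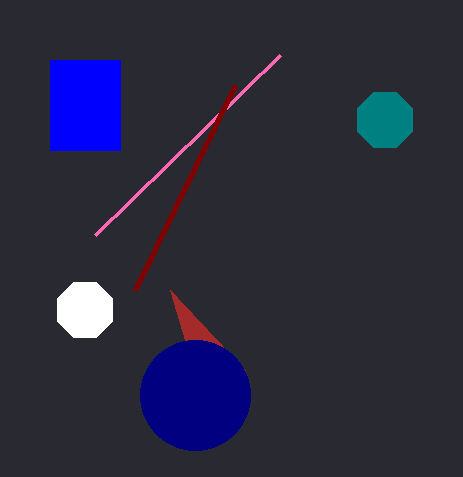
x0_1 = 280
y0_1 = 55
x1_2 = 185
y1_2 = 340
x_3 = 85
y_3 = 310
r_3 = 30
x_4 = 195
y_4 = 395
r_4 = 55
x0_5 = 50
y0_5 = 60
x1_5 = 120
y1_5 = 150
x_6 = 385
y_6 = 120
r_6 = 30
x1_7 = 235
y1_7 = 85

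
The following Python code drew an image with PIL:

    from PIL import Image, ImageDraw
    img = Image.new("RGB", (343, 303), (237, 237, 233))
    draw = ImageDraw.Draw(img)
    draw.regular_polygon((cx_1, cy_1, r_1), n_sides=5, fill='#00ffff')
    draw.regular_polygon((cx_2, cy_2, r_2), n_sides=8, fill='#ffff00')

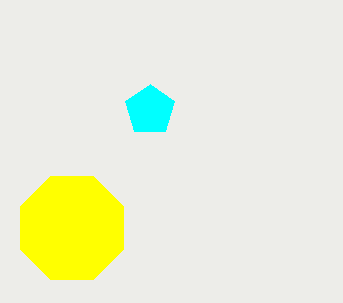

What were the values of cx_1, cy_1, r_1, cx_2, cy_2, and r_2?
cx_1 = 150; cy_1 = 110; r_1 = 26; cx_2 = 72; cy_2 = 228; r_2 = 56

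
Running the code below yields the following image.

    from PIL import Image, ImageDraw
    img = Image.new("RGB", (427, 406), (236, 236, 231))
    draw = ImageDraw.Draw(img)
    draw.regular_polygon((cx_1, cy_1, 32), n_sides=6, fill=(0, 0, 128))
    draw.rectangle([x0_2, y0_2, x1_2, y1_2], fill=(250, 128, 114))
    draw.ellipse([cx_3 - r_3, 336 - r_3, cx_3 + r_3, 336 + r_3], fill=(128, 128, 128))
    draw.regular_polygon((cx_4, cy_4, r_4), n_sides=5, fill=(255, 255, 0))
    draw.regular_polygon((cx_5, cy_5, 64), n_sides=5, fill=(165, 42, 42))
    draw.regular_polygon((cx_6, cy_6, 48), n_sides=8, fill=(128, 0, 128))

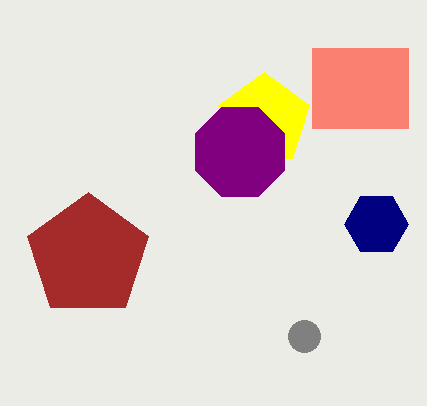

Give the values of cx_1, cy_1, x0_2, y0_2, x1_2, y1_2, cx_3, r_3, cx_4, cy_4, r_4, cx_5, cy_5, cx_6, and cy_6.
cx_1 = 376; cy_1 = 224; x0_2 = 312; y0_2 = 48; x1_2 = 408; y1_2 = 128; cx_3 = 304; r_3 = 16; cx_4 = 264; cy_4 = 120; r_4 = 48; cx_5 = 88; cy_5 = 256; cx_6 = 240; cy_6 = 152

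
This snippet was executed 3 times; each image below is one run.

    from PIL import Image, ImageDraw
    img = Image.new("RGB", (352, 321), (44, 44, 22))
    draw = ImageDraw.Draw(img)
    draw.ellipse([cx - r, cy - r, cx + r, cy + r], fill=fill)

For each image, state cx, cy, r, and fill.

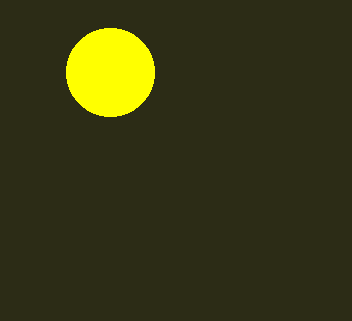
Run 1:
cx = 110
cy = 72
r = 44
fill = 'yellow'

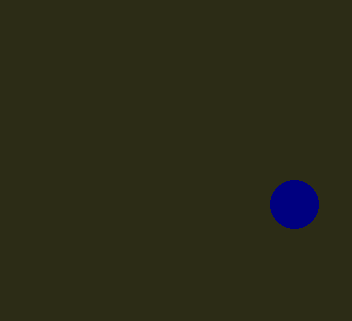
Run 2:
cx = 294; cy = 204; r = 24; fill = 'navy'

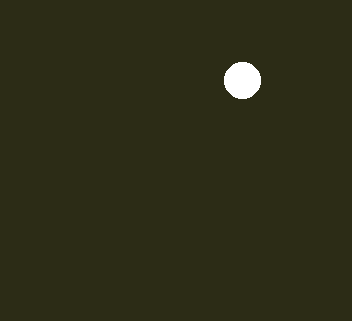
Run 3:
cx = 242, cy = 80, r = 18, fill = 'white'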